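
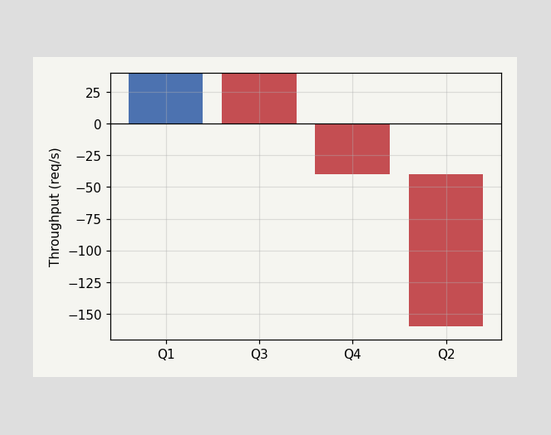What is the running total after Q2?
-160req/s

After Q2 the running total reaches -160req/s.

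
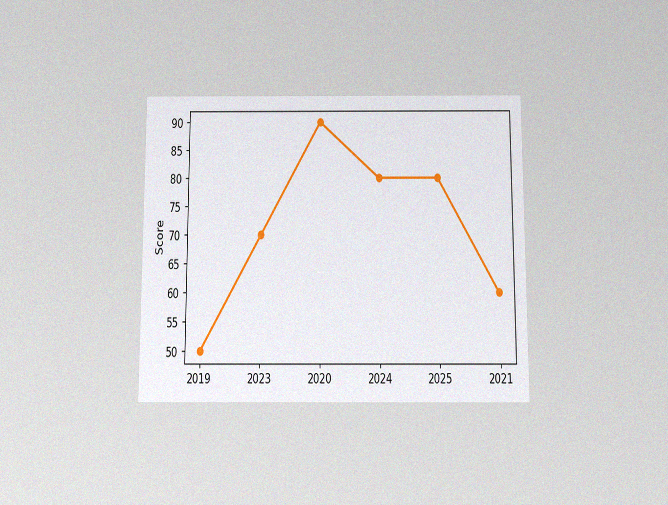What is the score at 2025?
80

The chart is viewed slightly from below, with some photo noise. At 2025, the line is at 80.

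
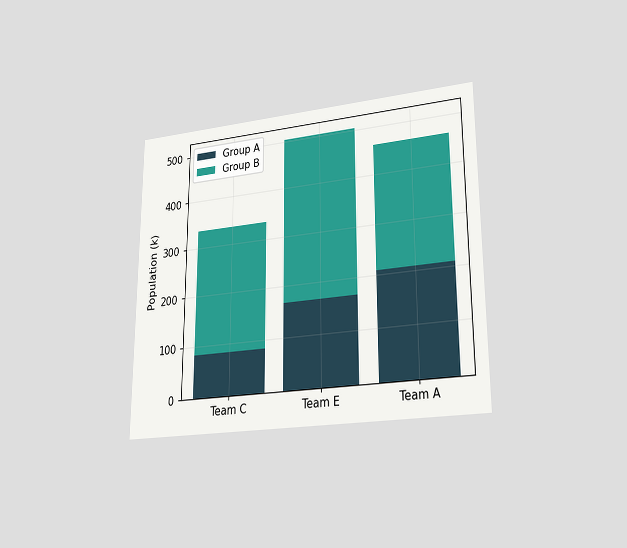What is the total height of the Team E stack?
The chart is viewed at a slight angle. The Team E stack's top reaches 504k on the y-axis.

504k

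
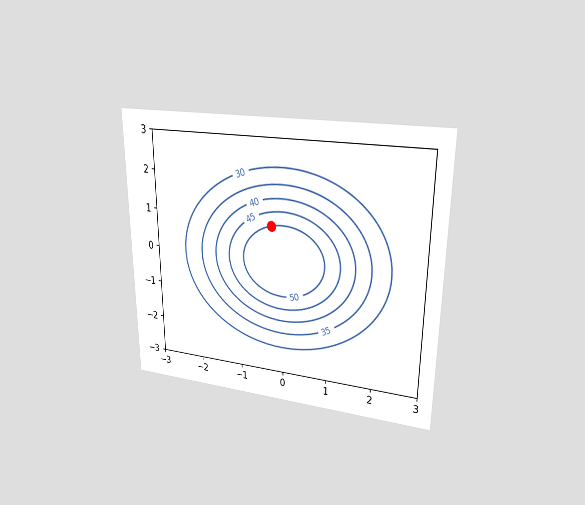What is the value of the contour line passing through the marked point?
50

The chart is viewed at a slight angle. The marked point sits on the contour labelled 50.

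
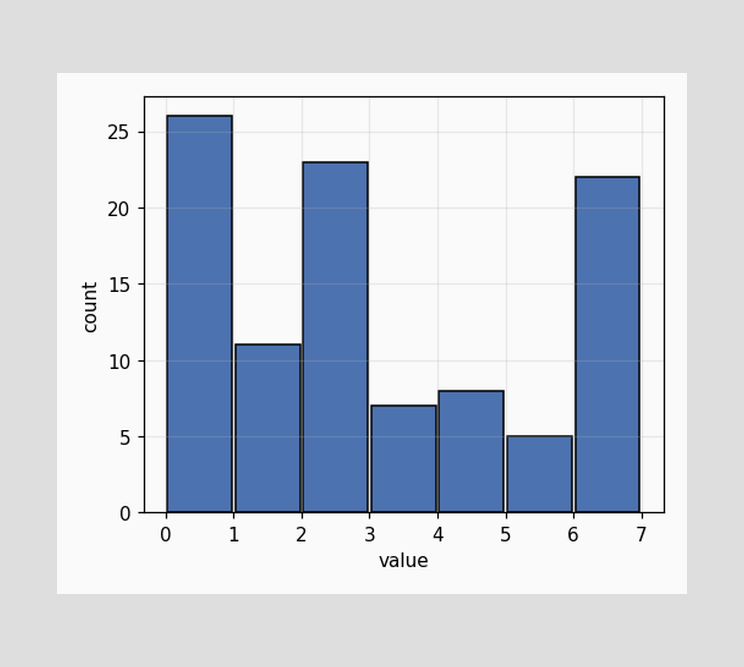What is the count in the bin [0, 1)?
26

The [0, 1) bin has height 26.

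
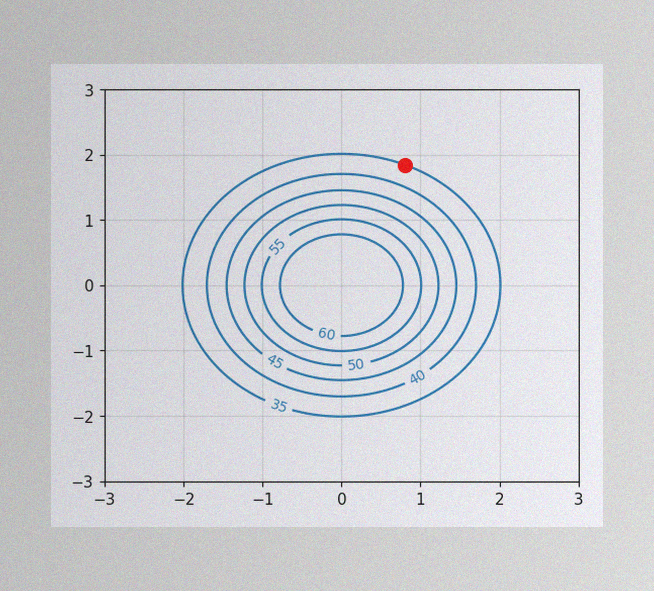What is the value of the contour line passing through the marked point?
35

The image has some photo noise and uneven lighting. The marked point sits on the contour labelled 35.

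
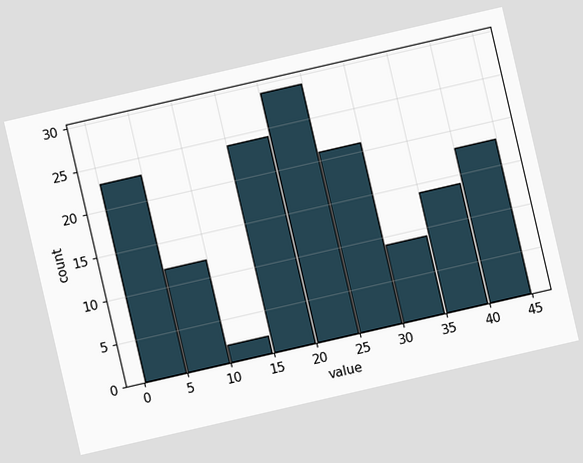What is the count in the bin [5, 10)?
The chart is tilted about 13° counter-clockwise. The [5, 10) bin has height 12.

12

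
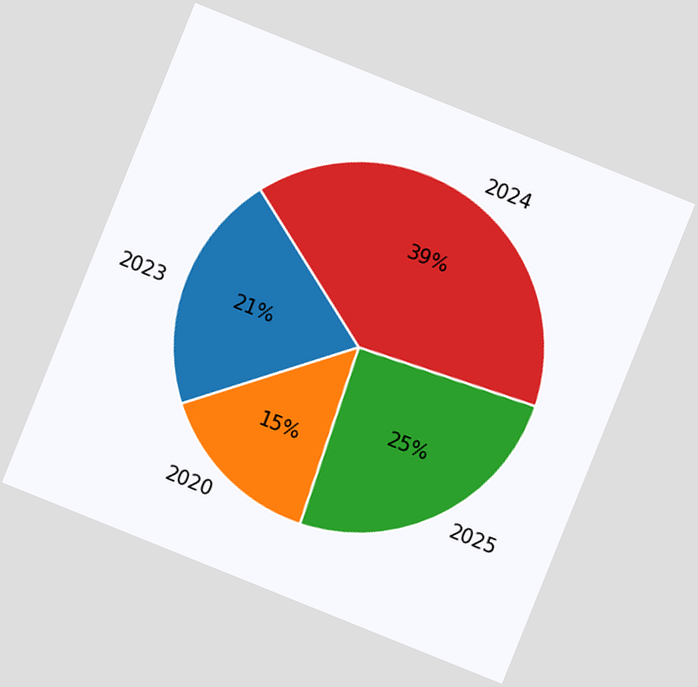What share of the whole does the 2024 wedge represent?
39%

The chart is tilted about 22° clockwise. The 2024 slice takes up 39% of the pie.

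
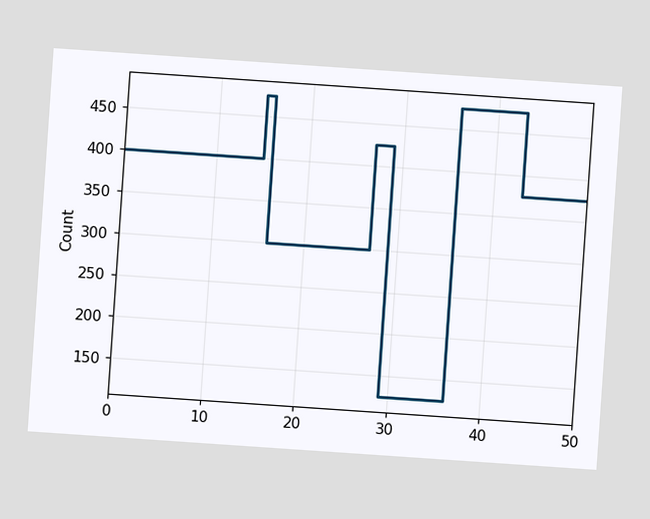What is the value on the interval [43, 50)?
375

The chart is tilted about 4° clockwise. On [43, 50) the step sits at 375.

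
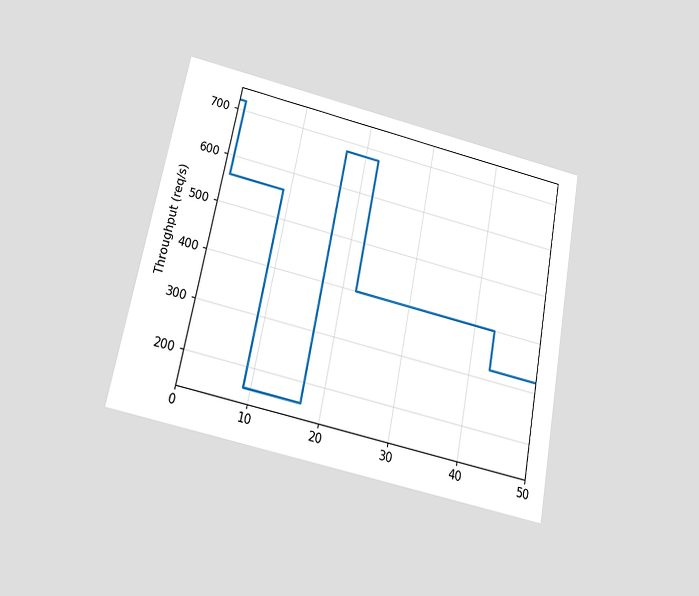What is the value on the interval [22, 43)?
400req/s

The chart is tilted about 11° clockwise and viewed slightly from below. On [22, 43) the step sits at 400req/s.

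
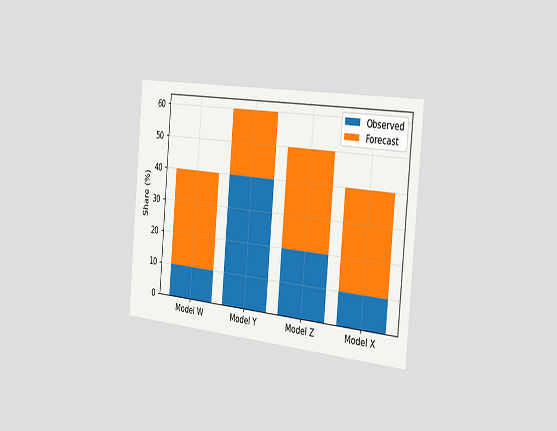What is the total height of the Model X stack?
40%

The chart is tilted about 5° clockwise and viewed slightly from the right. The Model X stack's top reaches 40% on the y-axis.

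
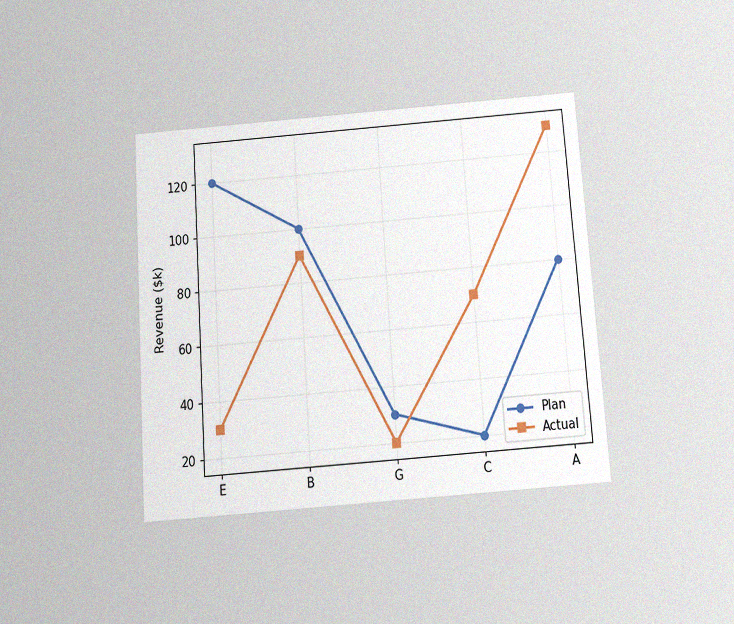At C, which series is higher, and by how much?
The chart is tilted about 4° counter-clockwise and viewed slightly from below, with some photo noise. At C, Actual sits above the other line by $50k.

Actual, by $50k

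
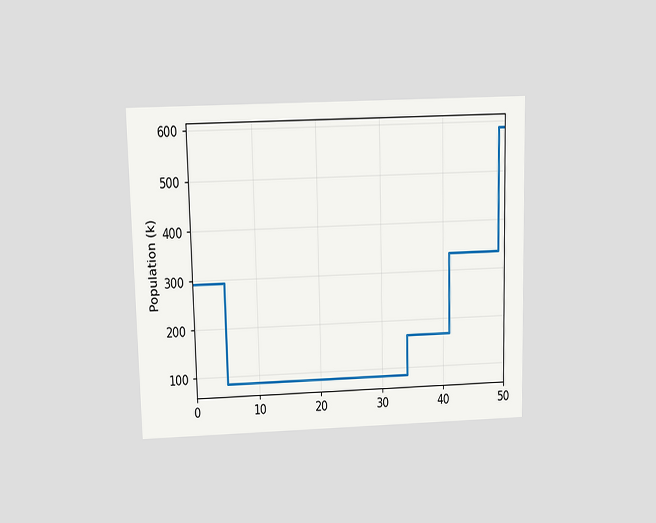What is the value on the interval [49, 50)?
The chart is viewed slightly from above. On [49, 50) the step sits at 588k.

588k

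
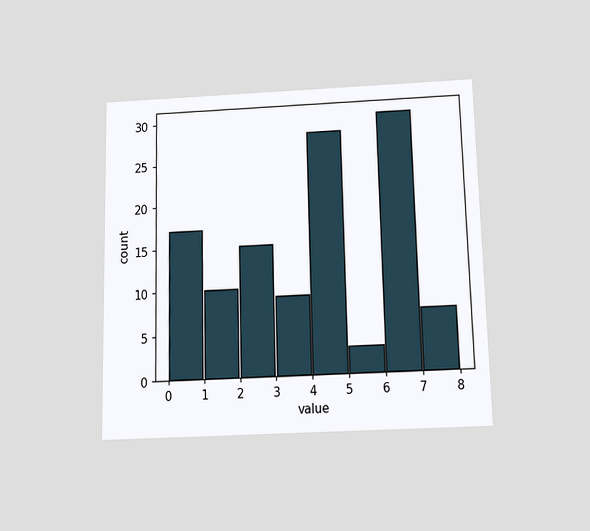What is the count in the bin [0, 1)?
The chart is viewed slightly from below. The [0, 1) bin has height 17.

17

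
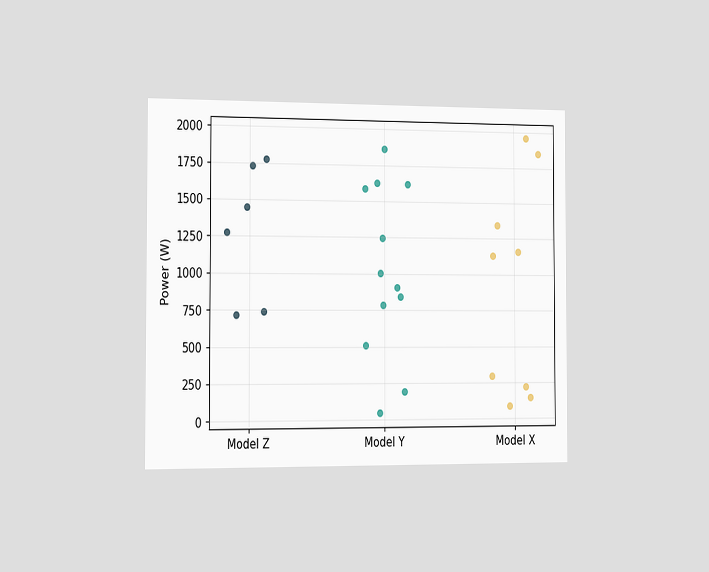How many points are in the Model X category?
9

The chart is viewed slightly from the left. Counting the markers in the Model X column gives 9.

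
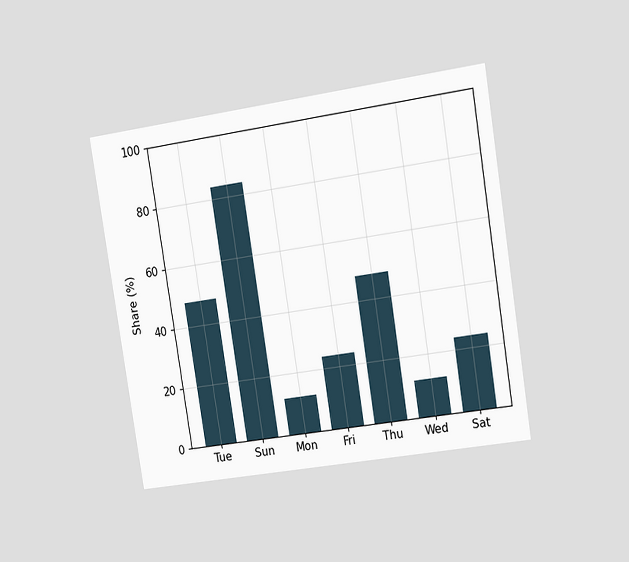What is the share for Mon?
12%

The chart is tilted about 9° counter-clockwise and viewed slightly from the right. Reading along the chart's y-axis, the Mon bar reaches 12%.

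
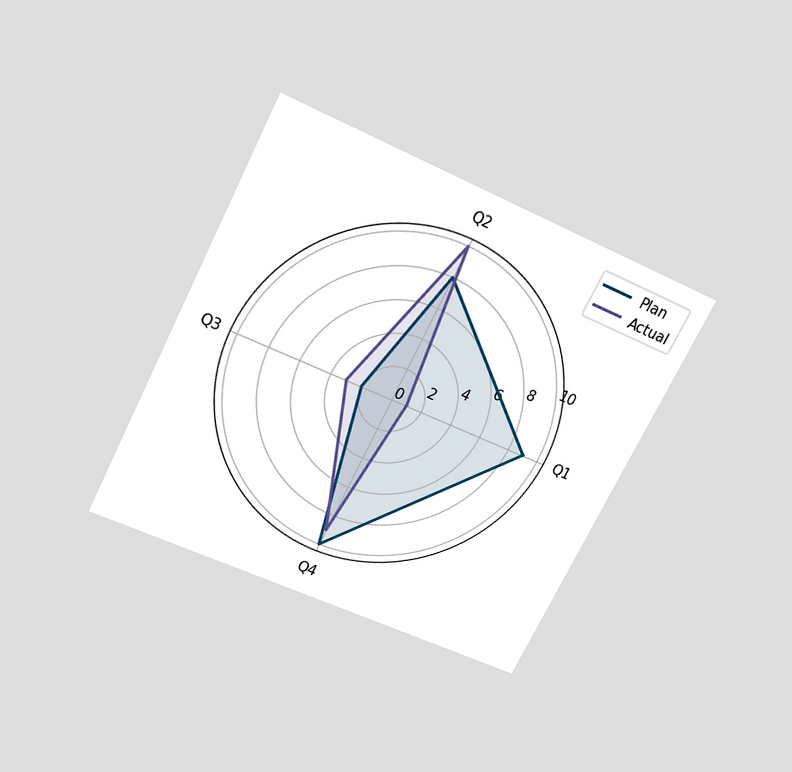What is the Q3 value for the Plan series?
The chart is tilted about 27° clockwise and viewed slightly from above. On the Q3 axis, Plan reaches 2.

2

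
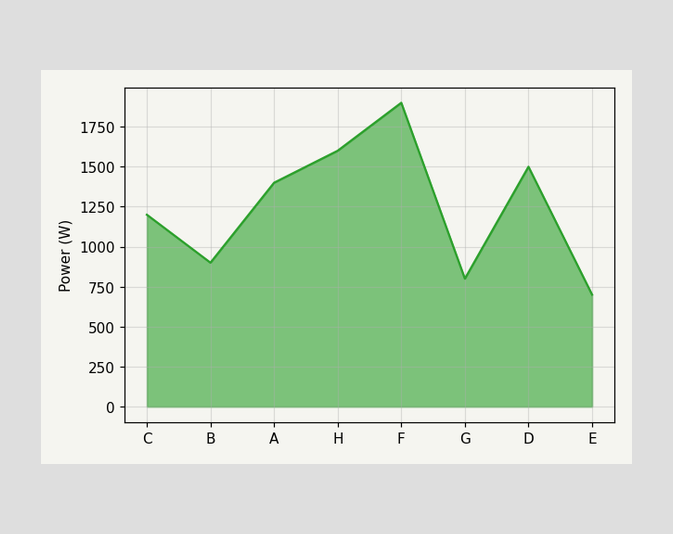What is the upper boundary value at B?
900W

At B the upper boundary is at 900W.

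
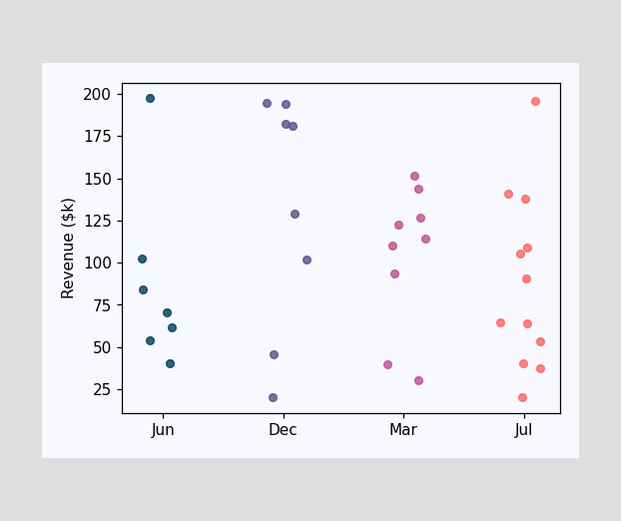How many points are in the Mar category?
9

Counting the markers in the Mar column gives 9.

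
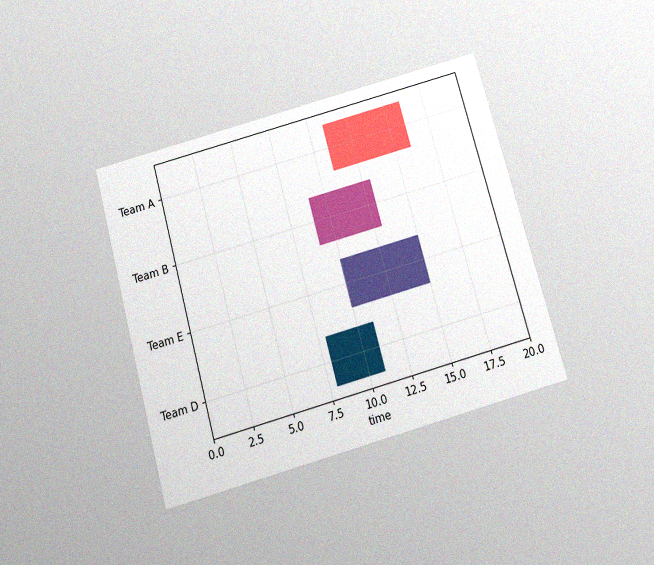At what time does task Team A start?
The chart is tilted about 15° counter-clockwise and viewed slightly from below, with some photo noise. The Team A bar begins at t=11.

11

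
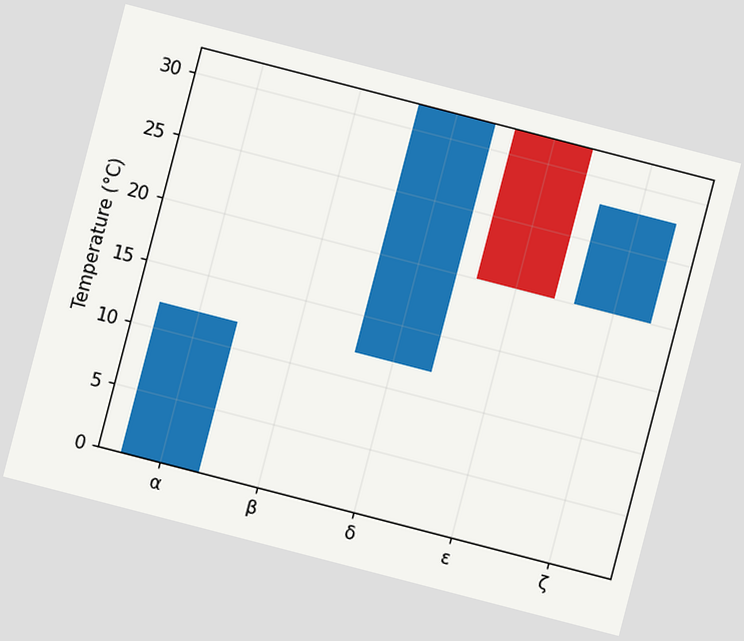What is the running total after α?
The chart is tilted about 15° clockwise. After α the running total reaches 12°C.

12°C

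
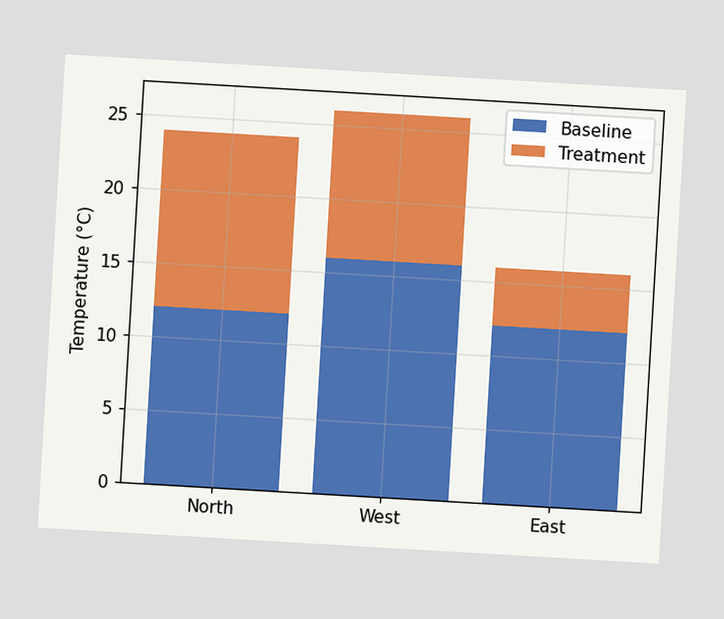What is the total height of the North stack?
The chart is tilted about 3° clockwise. The North stack's top reaches 24°C on the y-axis.

24°C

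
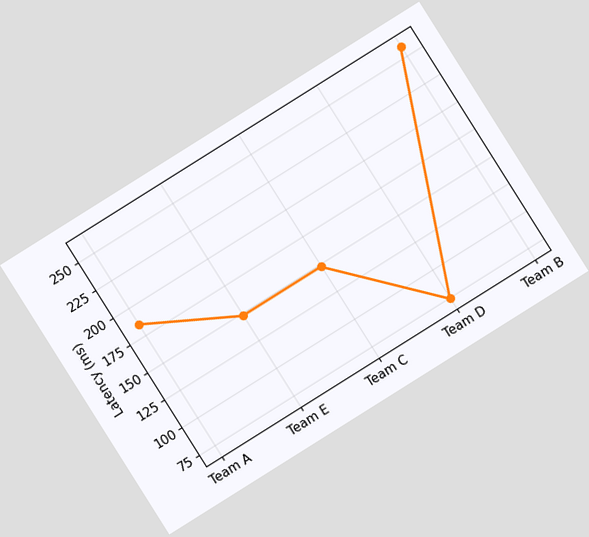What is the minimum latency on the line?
The chart is tilted about 32° counter-clockwise. The lowest point is at Team D, and reading across to the y-axis gives 74ms.

74ms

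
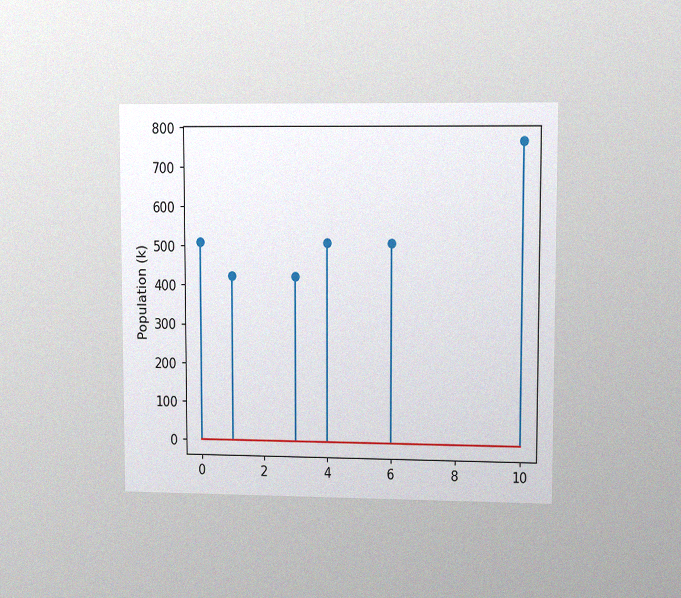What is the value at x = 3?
425k

The chart is viewed at a slight angle, with some photo noise. The stem at x=3 reaches 425k.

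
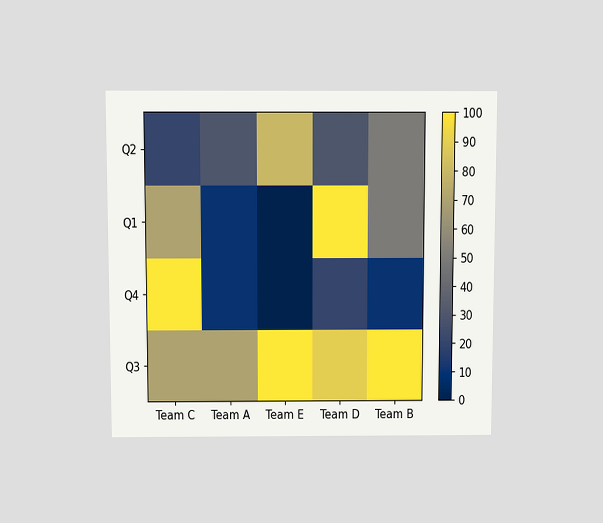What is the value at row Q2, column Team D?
30

The chart is viewed slightly from above. Matching cell (Q2, Team D) against the colorbar gives 30.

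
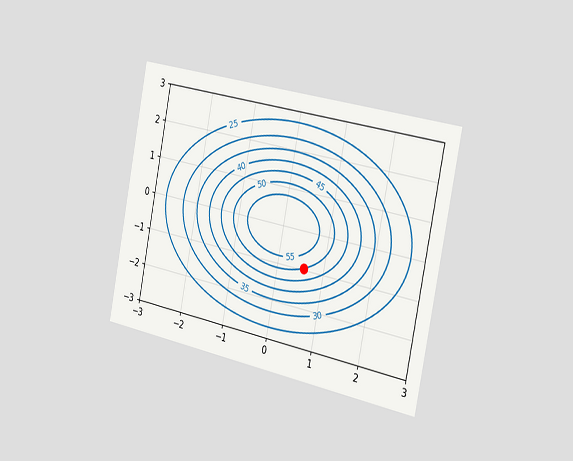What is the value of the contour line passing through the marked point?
50

The chart is tilted about 11° clockwise and viewed slightly from the right. The marked point sits on the contour labelled 50.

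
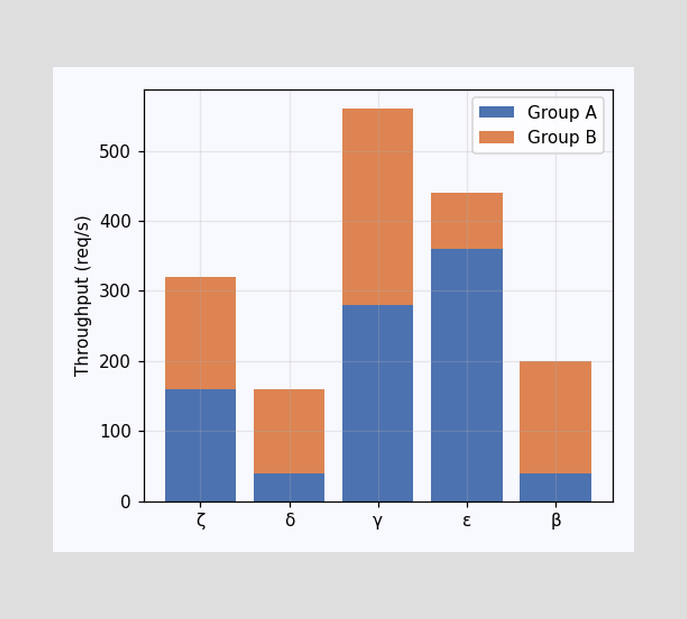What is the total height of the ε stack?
The ε stack's top reaches 440req/s on the y-axis.

440req/s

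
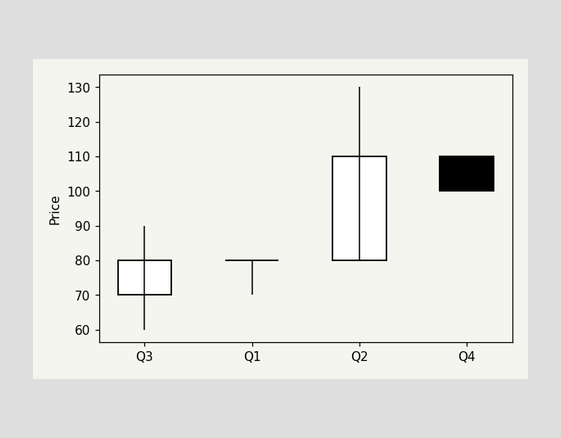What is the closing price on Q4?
The Q4 candle closes at 100.

100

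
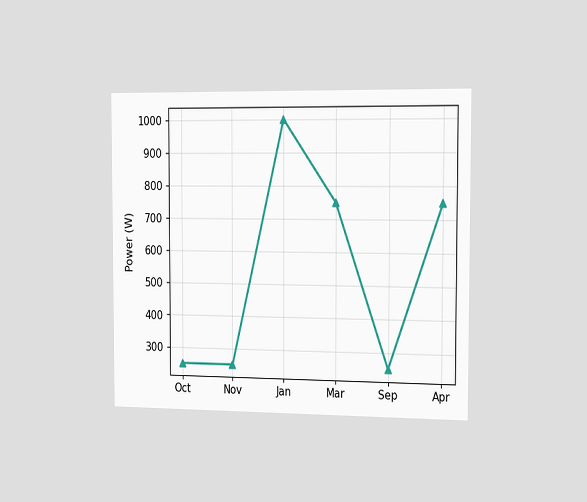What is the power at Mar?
The chart is viewed slightly from the right. At Mar, the line is at 750W.

750W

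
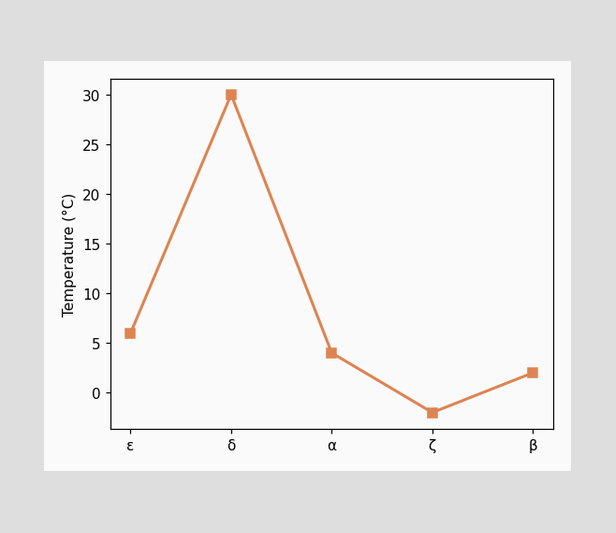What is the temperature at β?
2°C

At β, the line is at 2°C.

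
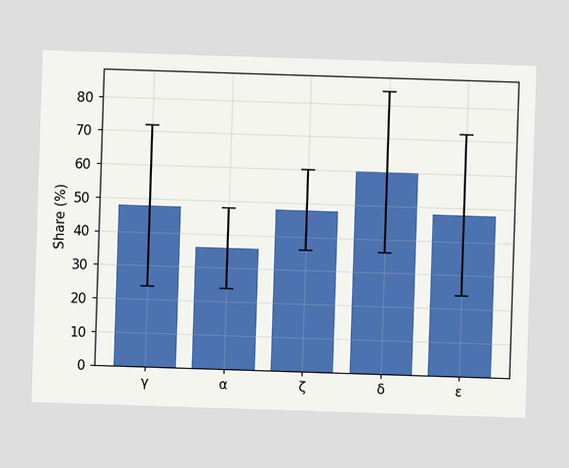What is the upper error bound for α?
48%

The α bar's upper whisker reaches 48%.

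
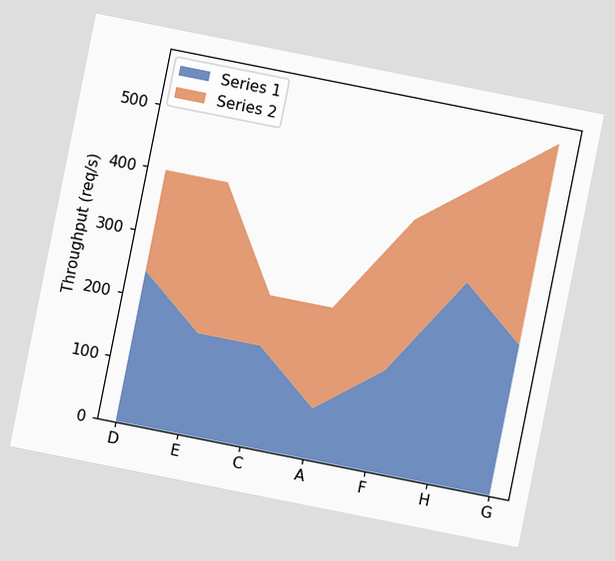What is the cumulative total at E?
The chart is tilted about 11° clockwise. The stacked total at E reaches 400req/s.

400req/s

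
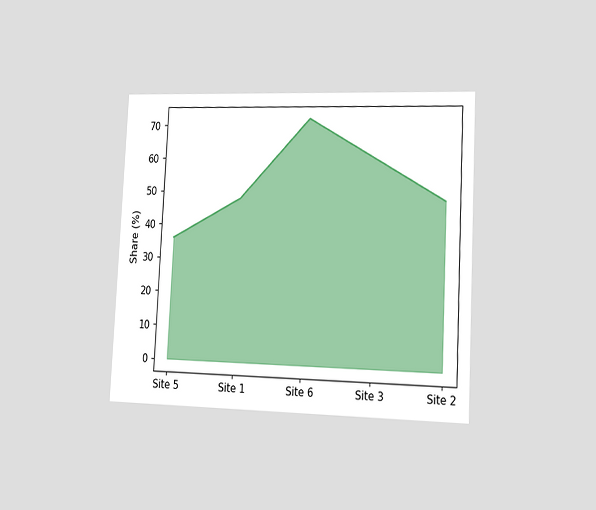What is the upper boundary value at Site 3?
The chart is tilted about 3° clockwise and viewed slightly from the right. At Site 3 the upper boundary is at 60%.

60%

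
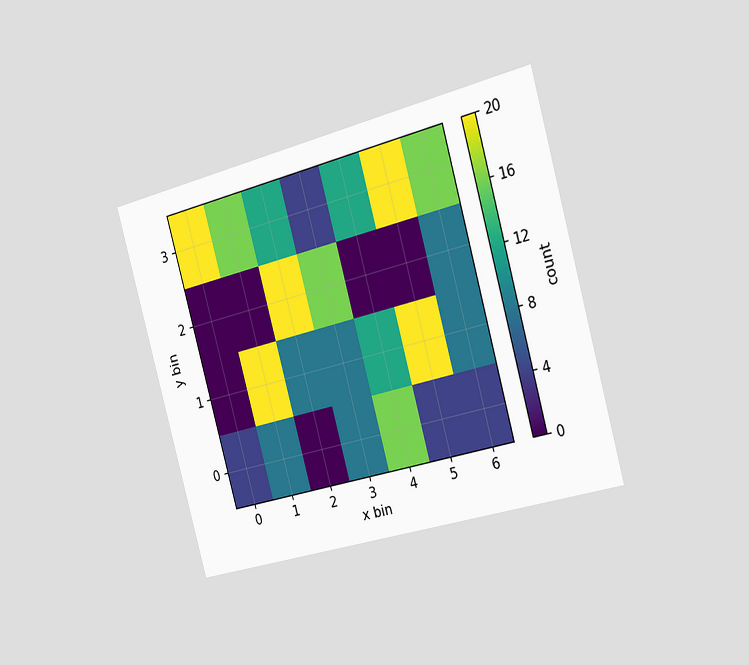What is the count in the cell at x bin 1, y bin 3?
The chart is tilted about 15° counter-clockwise and viewed slightly from the right. Matching the cell (1, 3) against the colorbar gives 16.

16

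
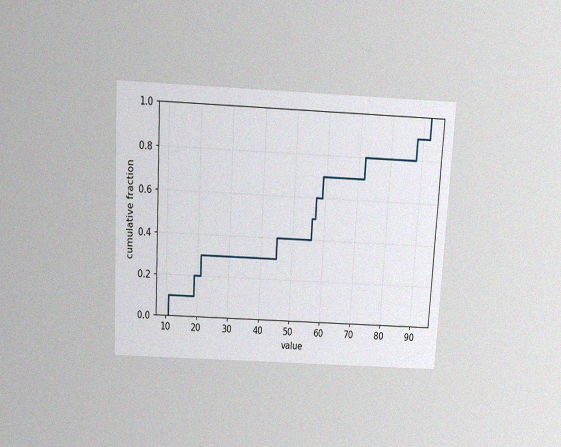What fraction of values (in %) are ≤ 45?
The chart is tilted about 3° clockwise and viewed slightly from above, with some photo noise. At x=45 the ECDF step is at 40%.

40%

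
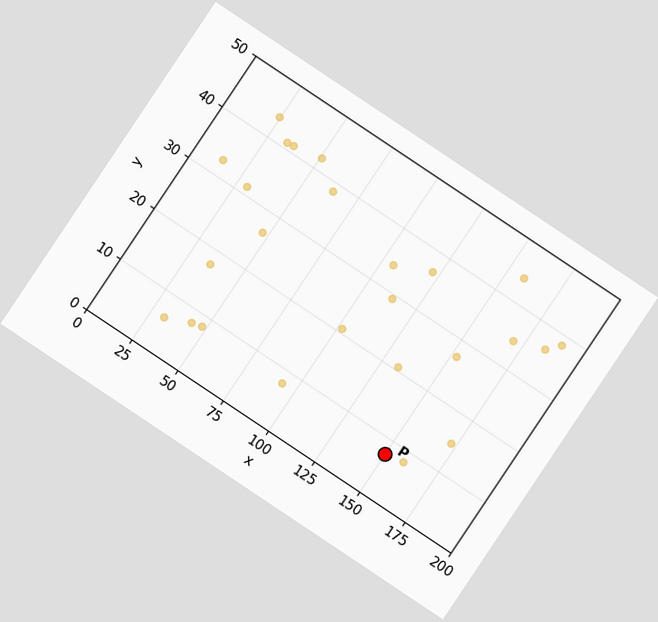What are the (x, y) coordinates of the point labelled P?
(150, 7.5)

The chart is tilted about 34° clockwise. Following the gridlines from P to each axis, P sits at (150, 7.5).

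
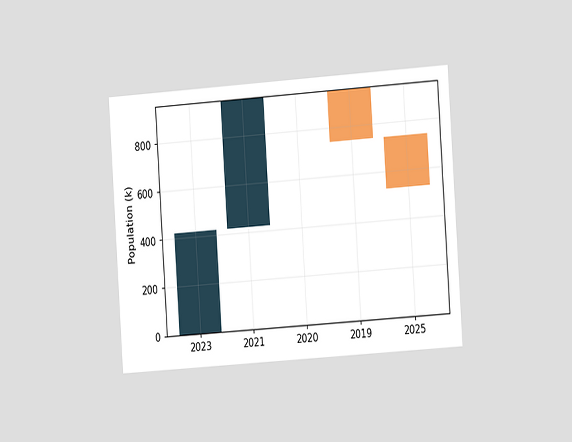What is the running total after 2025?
The chart is tilted about 4° counter-clockwise and viewed slightly from the right. After 2025 the running total reaches 530k.

530k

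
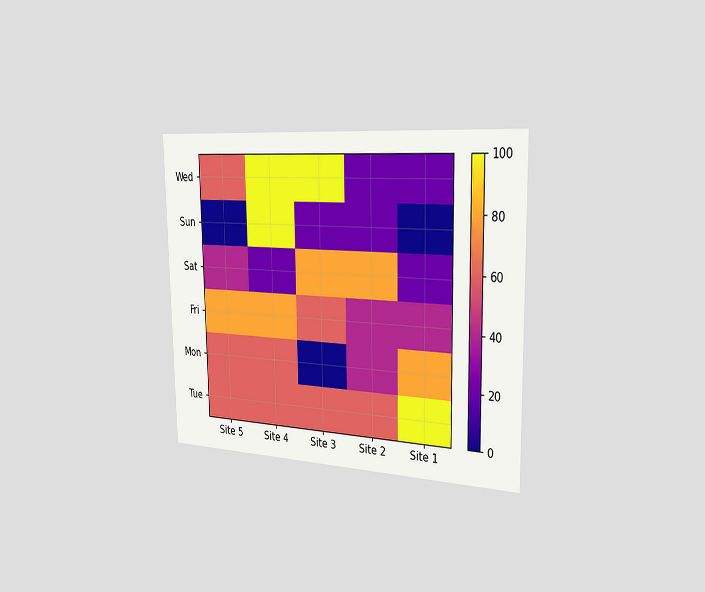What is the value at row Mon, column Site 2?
40

The chart is viewed slightly from the right. Matching cell (Mon, Site 2) against the colorbar gives 40.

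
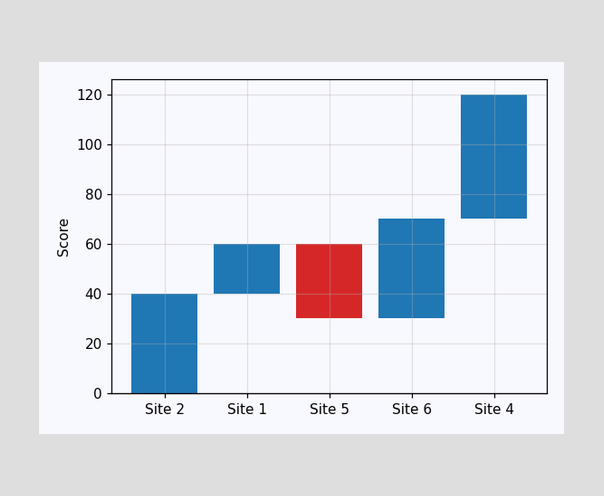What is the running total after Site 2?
40

After Site 2 the running total reaches 40.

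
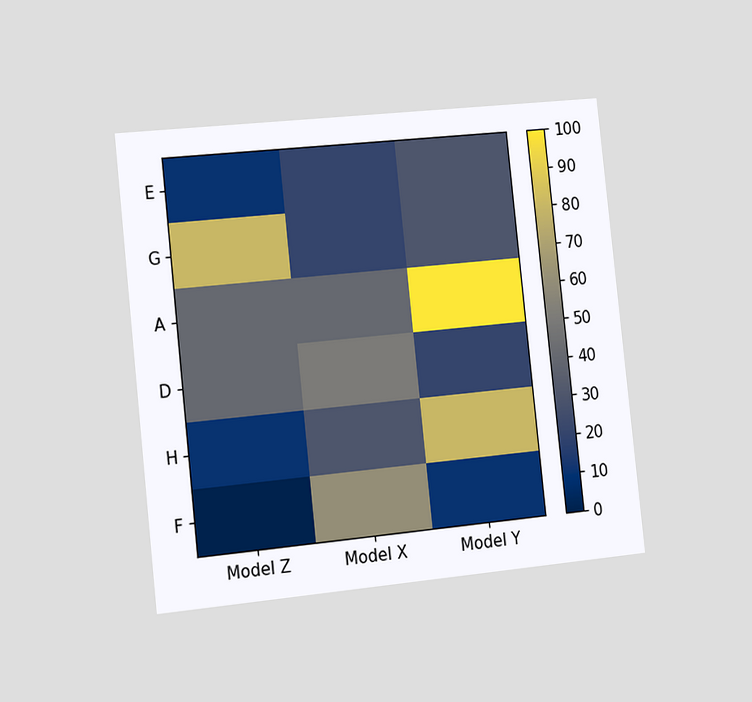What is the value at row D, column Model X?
50

The chart is tilted about 6° counter-clockwise and viewed slightly from the left. Matching cell (D, Model X) against the colorbar gives 50.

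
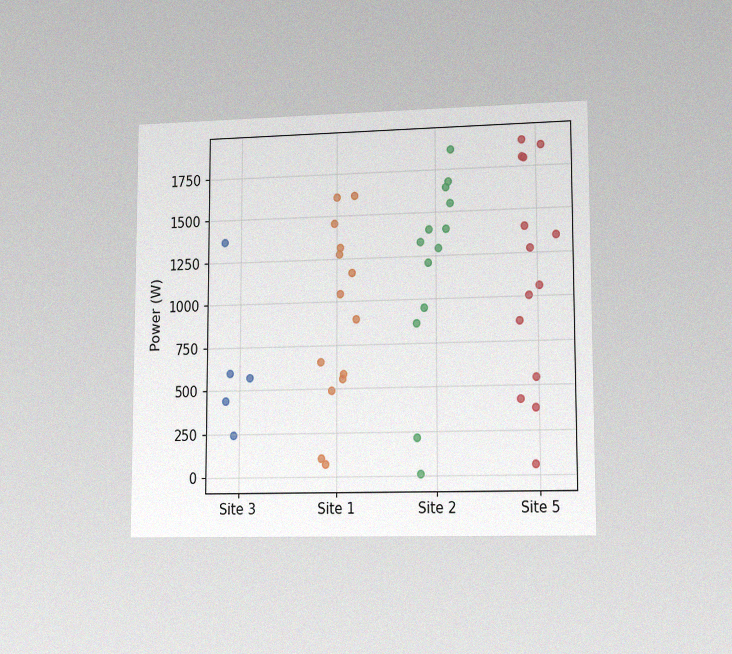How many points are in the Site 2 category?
13

The chart is viewed slightly from the right, with some photo noise. Counting the markers in the Site 2 column gives 13.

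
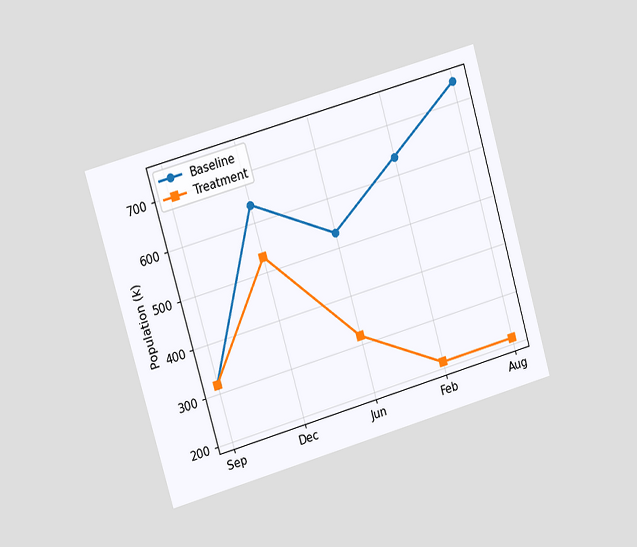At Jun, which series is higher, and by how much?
Baseline, by 212k

The chart is tilted about 16° counter-clockwise and viewed at a slight angle. At Jun, Baseline sits above the other line by 212k.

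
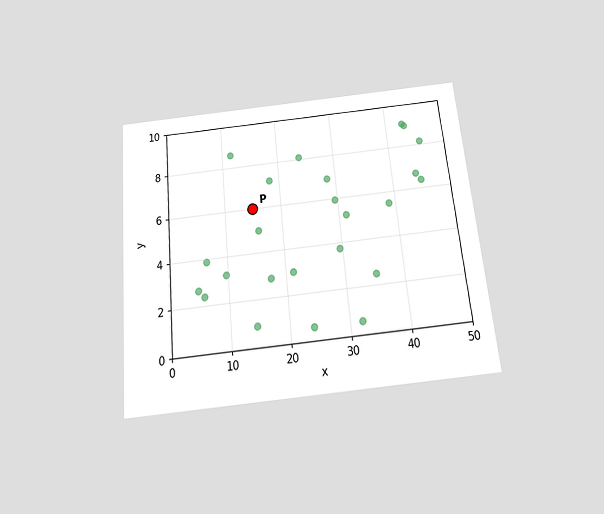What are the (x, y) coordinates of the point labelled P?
The chart is tilted about 5° counter-clockwise and viewed slightly from below. Following the gridlines from P to each axis, P sits at (15, 6).

(15, 6)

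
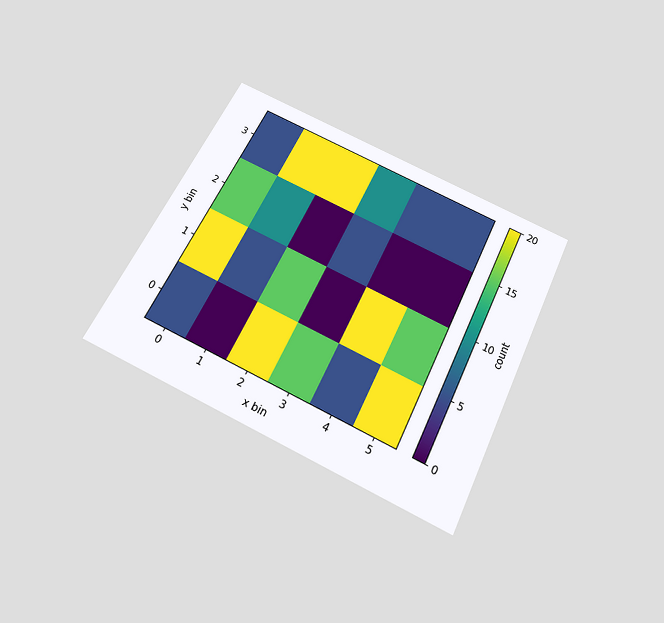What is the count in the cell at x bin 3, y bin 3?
10

The chart is tilted about 26° clockwise and viewed slightly from below. Matching the cell (3, 3) against the colorbar gives 10.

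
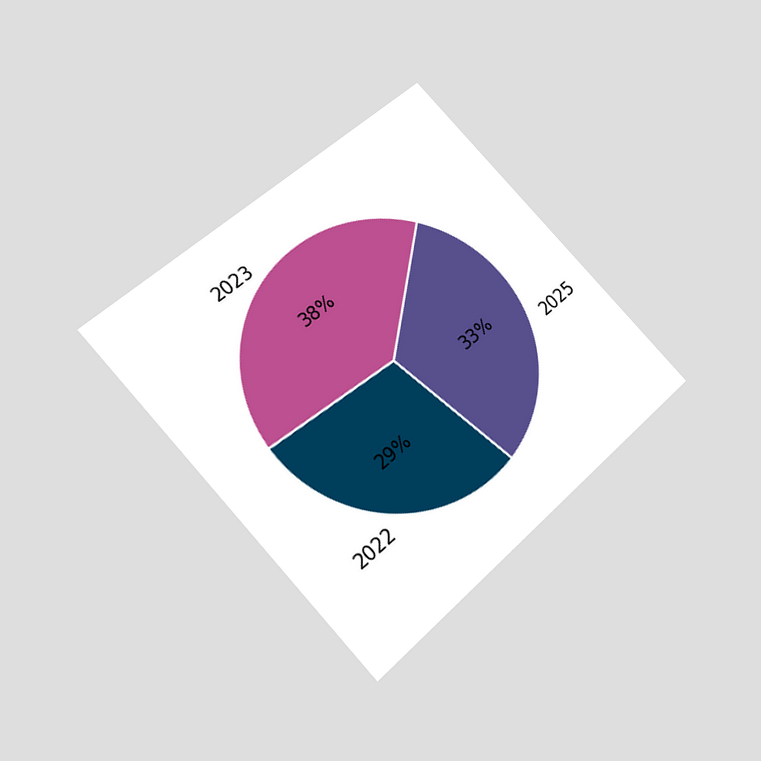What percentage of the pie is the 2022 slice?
29%

The chart is tilted about 42° counter-clockwise and viewed slightly from below. The 2022 slice takes up 29% of the pie.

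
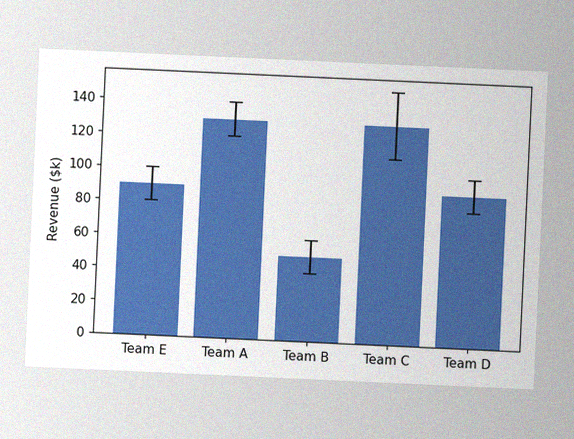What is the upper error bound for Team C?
$150k

The chart is tilted about 3° clockwise, with some photo noise. The Team C bar's upper whisker reaches $150k.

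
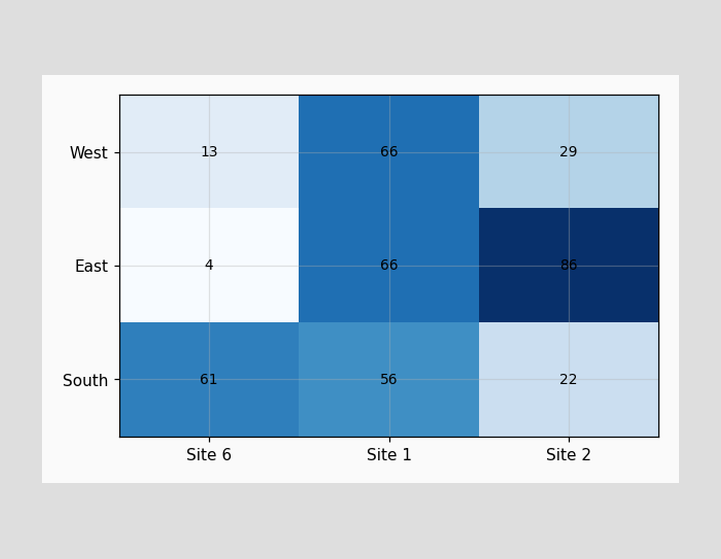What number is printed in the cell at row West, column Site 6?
The (West, Site 6) cell reads 13.

13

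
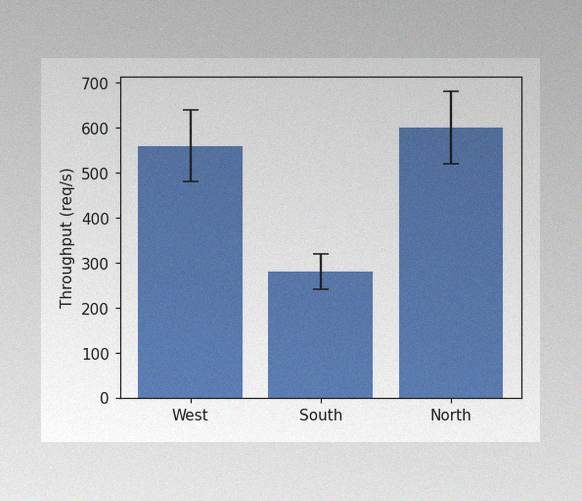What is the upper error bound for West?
The image has some photo noise and uneven lighting. The West bar's upper whisker reaches 640req/s.

640req/s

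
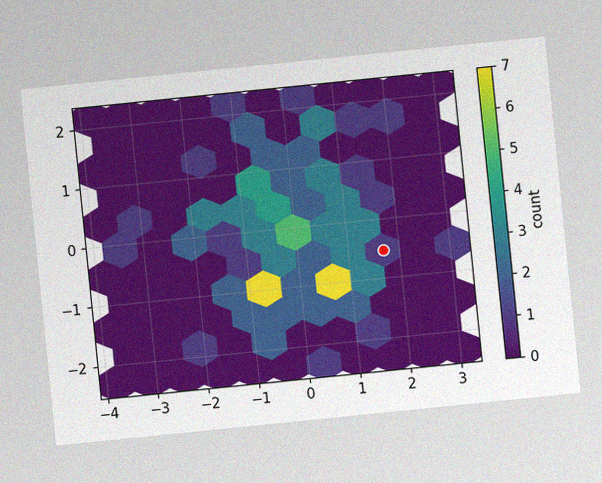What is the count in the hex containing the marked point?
1

The chart is tilted about 6° counter-clockwise, with some photo noise. The marked hex reads 1 on the colorbar.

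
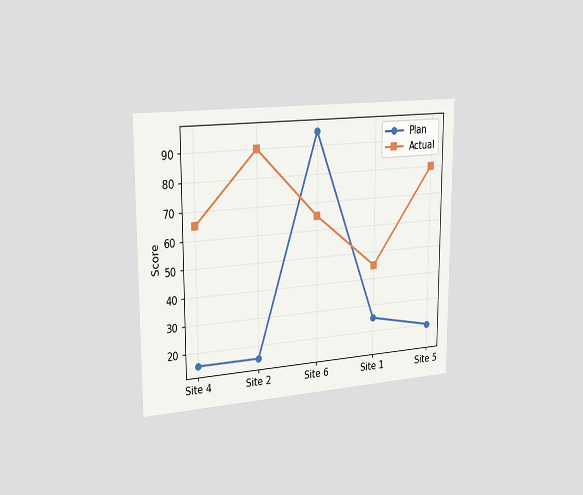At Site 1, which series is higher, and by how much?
The chart is viewed slightly from the left. At Site 1, Actual sits above the other line by 20.

Actual, by 20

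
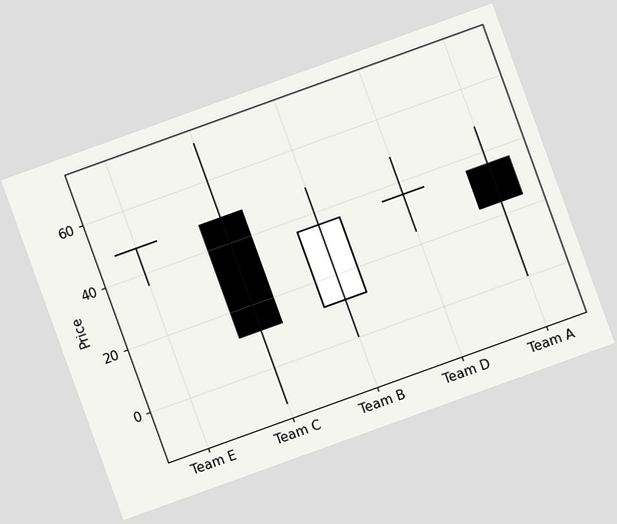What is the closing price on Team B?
36

The chart is tilted about 20° counter-clockwise. The Team B candle closes at 36.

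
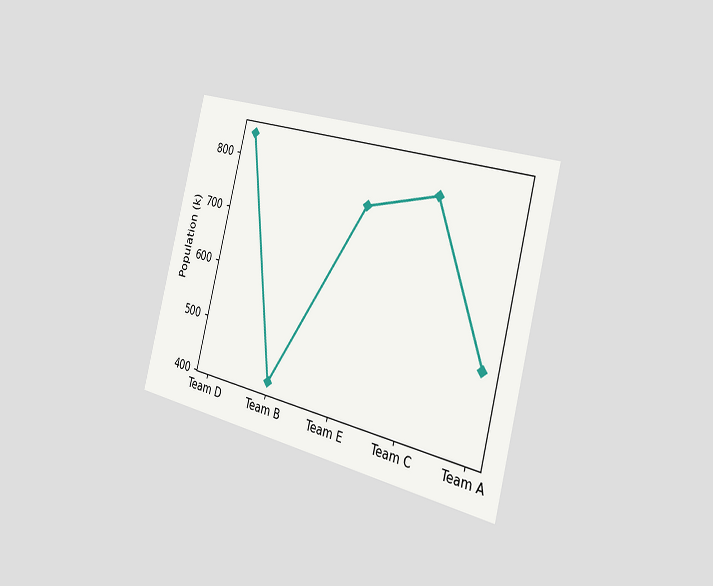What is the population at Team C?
The chart is tilted about 14° clockwise and viewed slightly from the right. At Team C, the line is at 798k.

798k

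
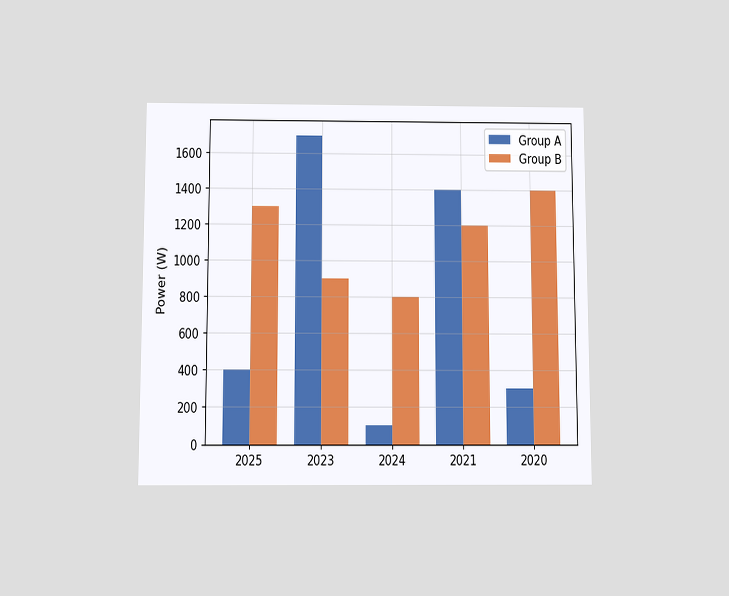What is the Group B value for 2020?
1400W

The chart is viewed slightly from below. The Group B bar at 2020 reaches 1400W on the y-axis.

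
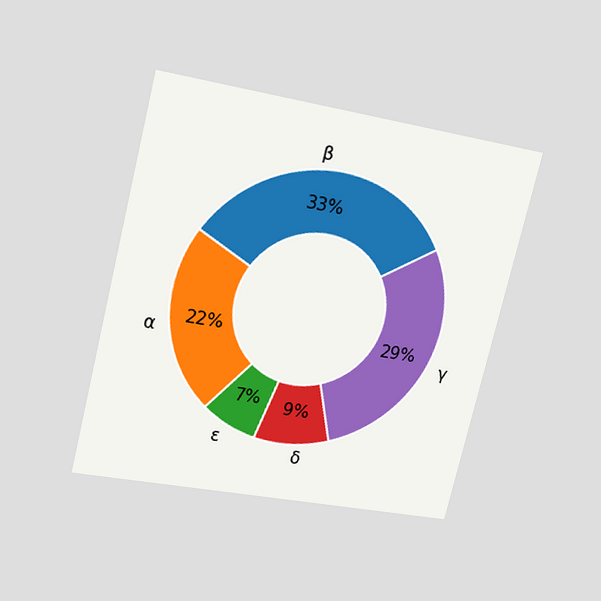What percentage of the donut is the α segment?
The chart is tilted about 14° clockwise and viewed at a slight angle. The α segment takes up 22% of the ring.

22%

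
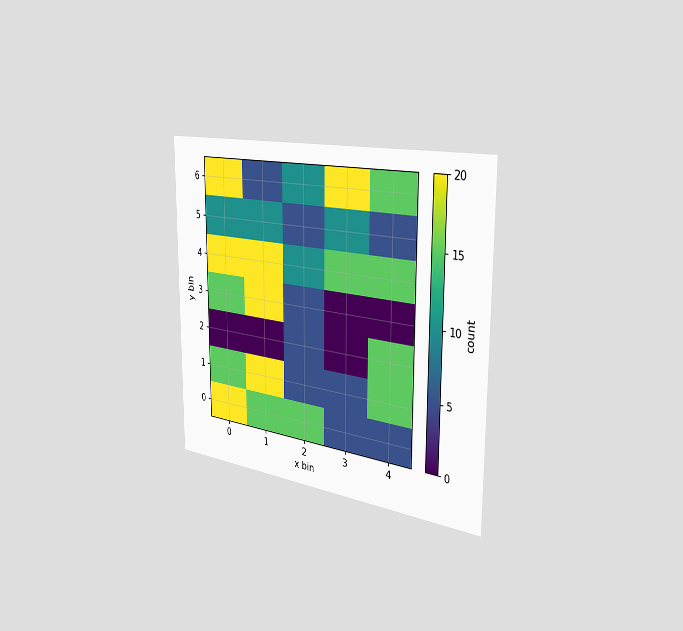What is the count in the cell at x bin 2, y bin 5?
The chart is viewed slightly from the right. Matching the cell (2, 5) against the colorbar gives 5.

5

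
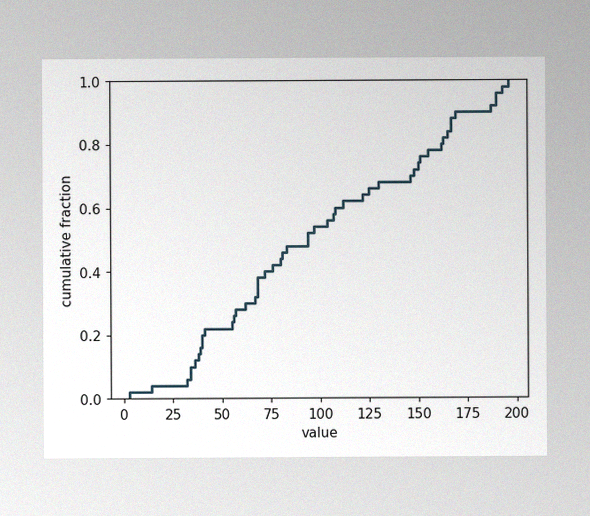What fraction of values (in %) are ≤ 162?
80%

The image has some photo noise and uneven lighting. At x=162 the ECDF step is at 80%.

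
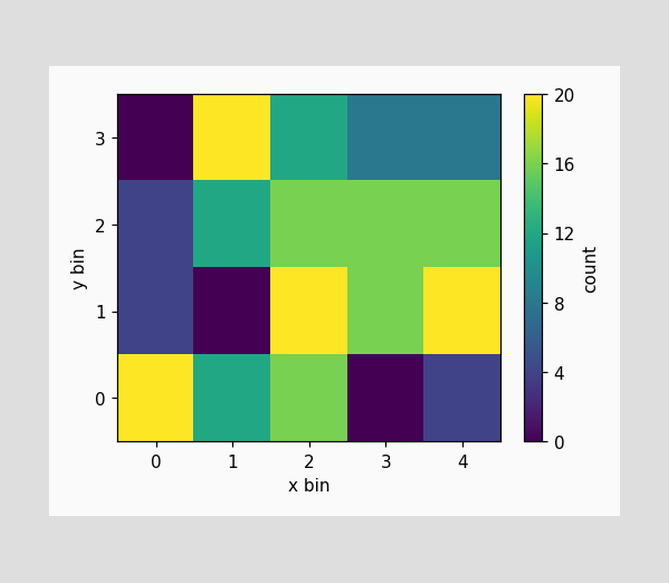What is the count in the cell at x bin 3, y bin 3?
Matching the cell (3, 3) against the colorbar gives 8.

8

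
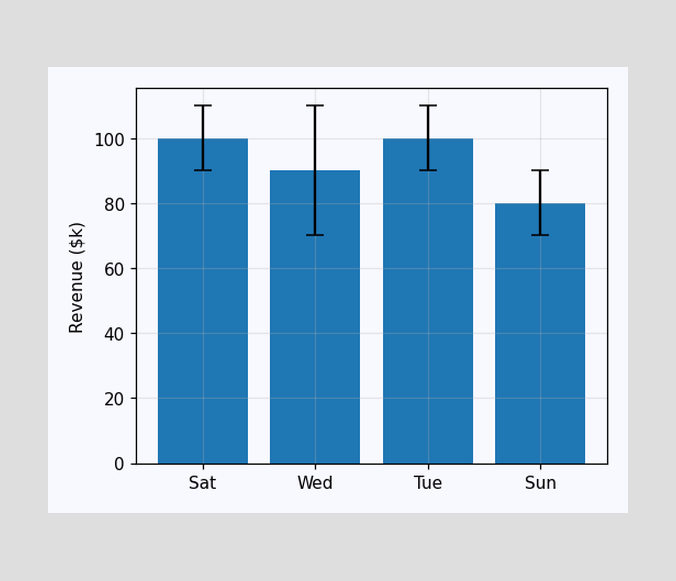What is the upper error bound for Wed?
The Wed bar's upper whisker reaches $110k.

$110k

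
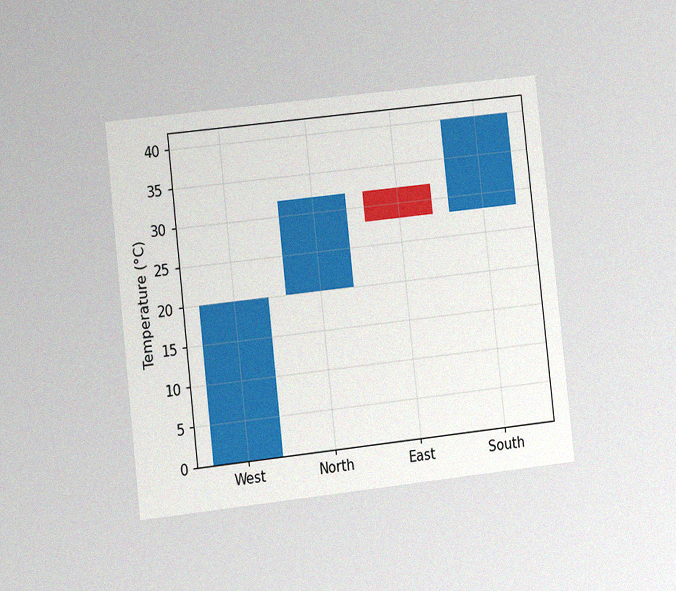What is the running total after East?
The chart is tilted about 6° counter-clockwise and viewed at a slight angle, with some photo noise. After East the running total reaches 28°C.

28°C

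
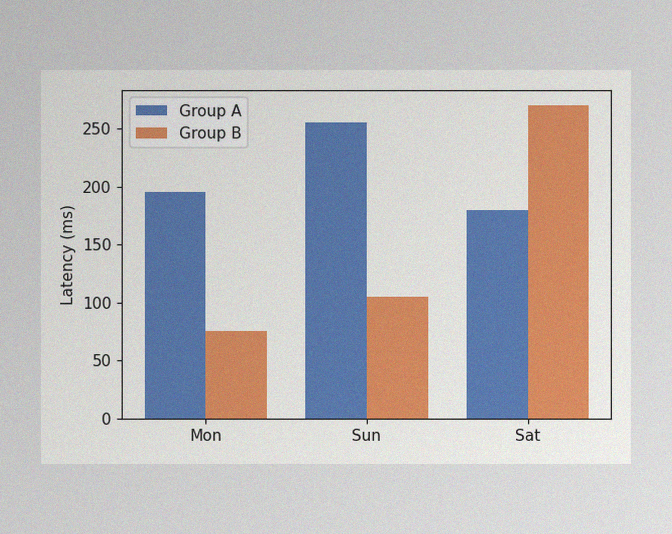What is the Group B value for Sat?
270ms

The image has some photo noise and uneven lighting. The Group B bar at Sat reaches 270ms on the y-axis.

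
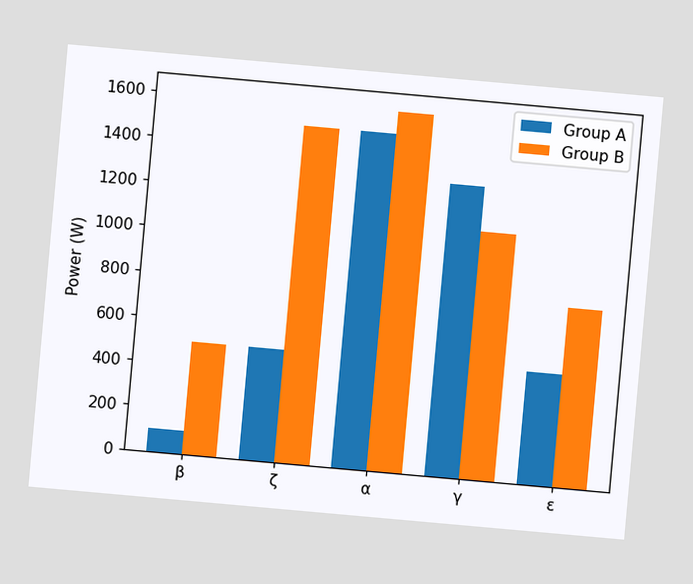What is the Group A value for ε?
The chart is tilted about 5° clockwise. The Group A bar at ε reaches 500W on the y-axis.

500W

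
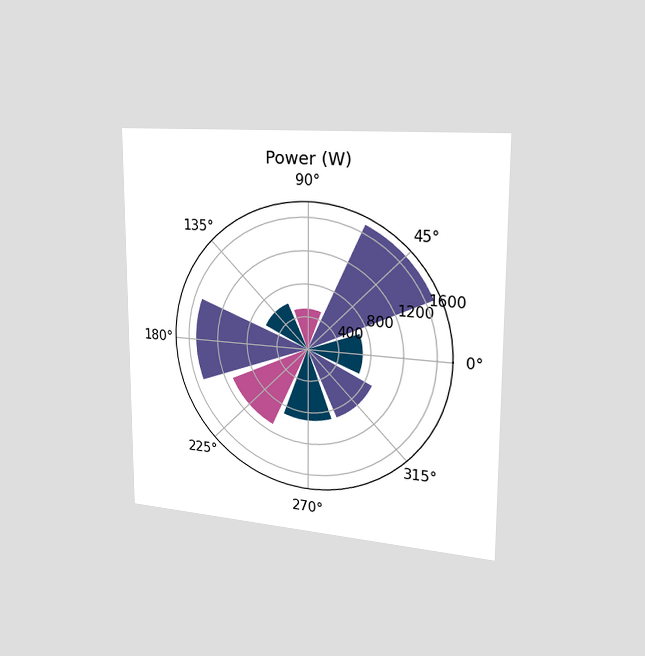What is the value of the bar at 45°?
The chart is viewed slightly from the right. The bar at 45° reaches 1700W on the radial axis.

1700W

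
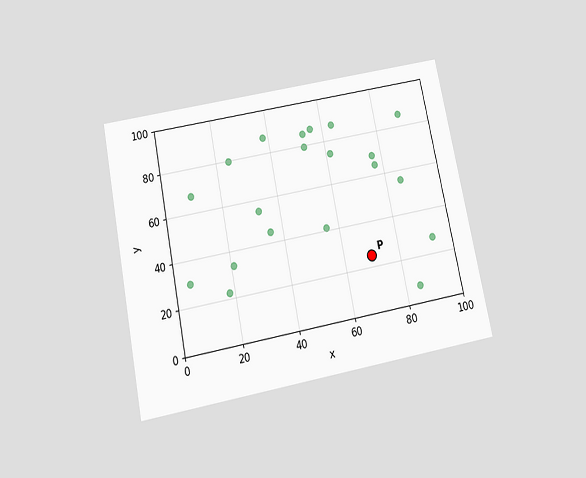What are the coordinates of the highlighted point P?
The chart is tilted about 11° counter-clockwise and viewed slightly from below. Following the gridlines from P to each axis, P sits at (70, 25).

(70, 25)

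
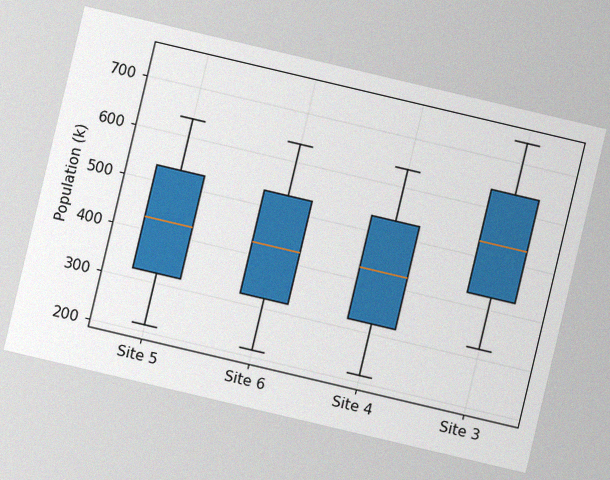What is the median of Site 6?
The chart is tilted about 13° clockwise, with some photo noise. The median line in the Site 6 box sits at 424k.

424k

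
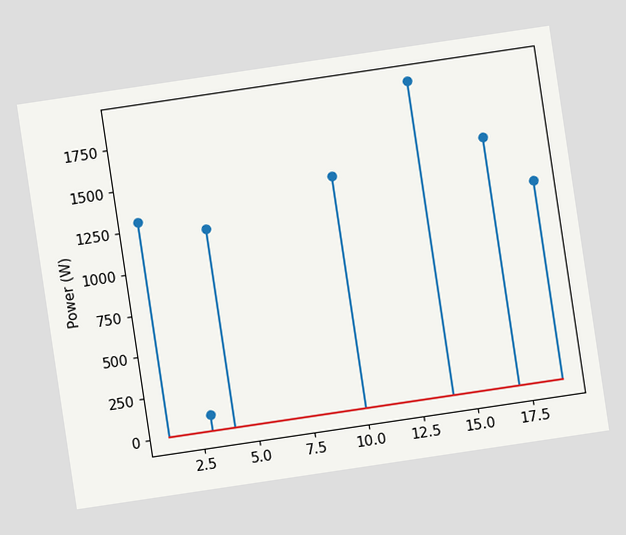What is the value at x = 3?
100W

The chart is tilted about 8° counter-clockwise. The stem at x=3 reaches 100W.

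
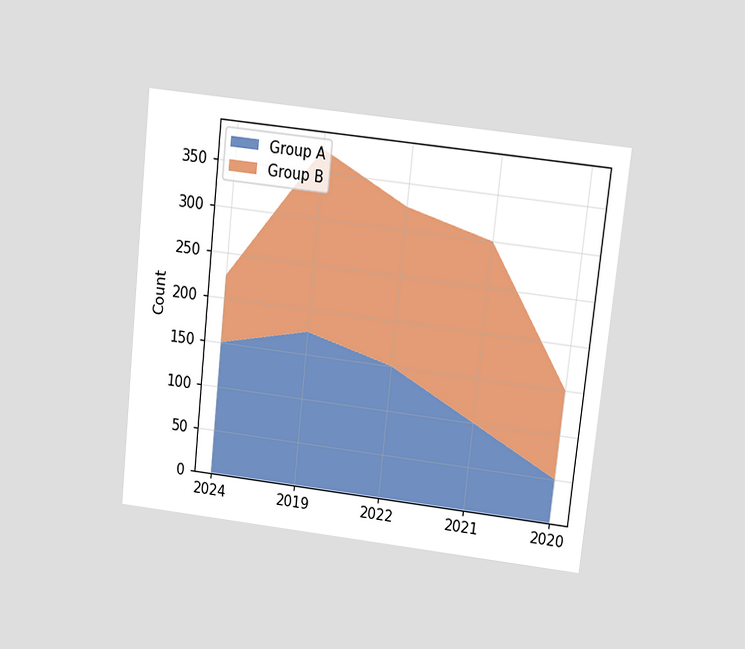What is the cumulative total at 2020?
The chart is tilted about 6° clockwise and viewed slightly from above. The stacked total at 2020 reaches 150.

150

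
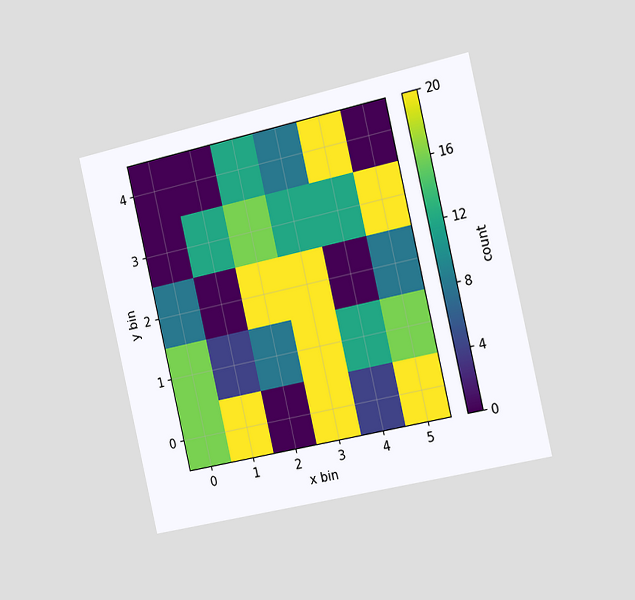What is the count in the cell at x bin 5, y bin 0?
The chart is tilted about 13° counter-clockwise and viewed slightly from the right. Matching the cell (5, 0) against the colorbar gives 20.

20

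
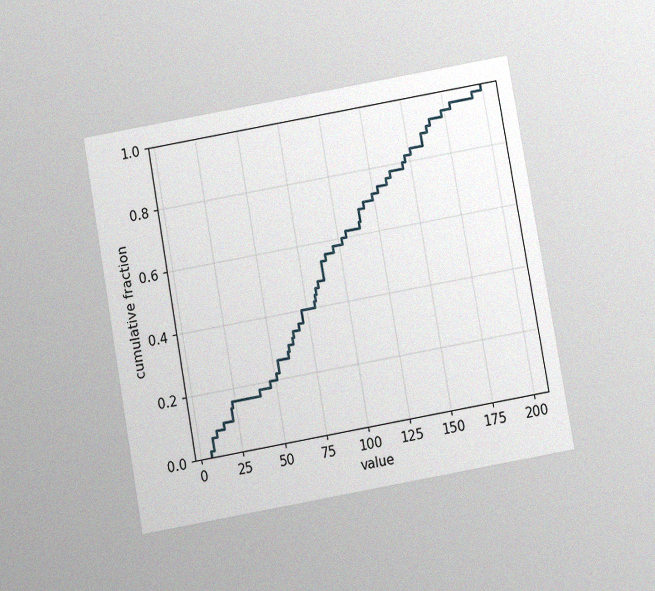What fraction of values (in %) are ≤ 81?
The chart is tilted about 10° counter-clockwise and viewed slightly from below, with some photo noise. At x=81 the ECDF step is at 44%.

44%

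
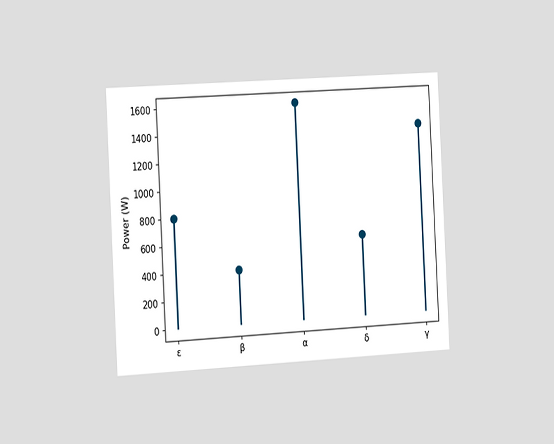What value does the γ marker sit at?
The chart is tilted about 3° counter-clockwise and viewed slightly from the left. The γ marker sits at 1400W.

1400W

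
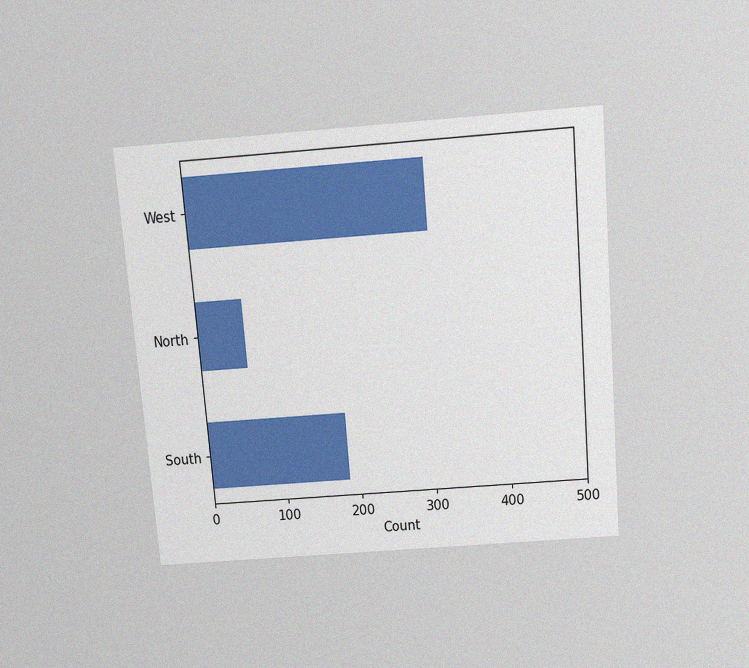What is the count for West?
The chart is tilted about 5° counter-clockwise and viewed slightly from above, with some photo noise. Reading along the chart's x-axis, the West bar reaches 310.

310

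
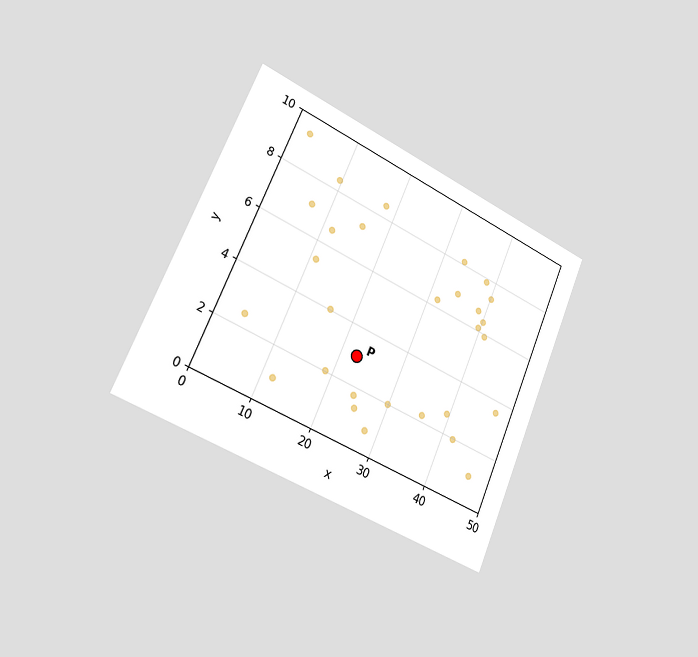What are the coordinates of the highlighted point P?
(22.5, 3)

The chart is tilted about 23° clockwise and viewed slightly from the left. Following the gridlines from P to each axis, P sits at (22.5, 3).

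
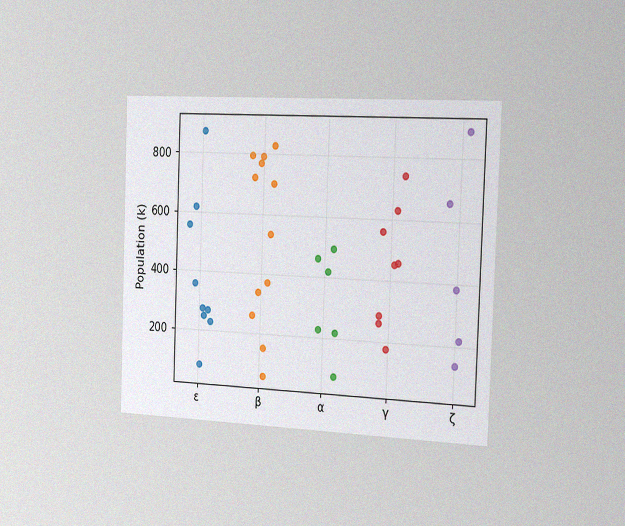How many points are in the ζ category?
The chart is tilted about 2° clockwise and viewed slightly from the right, with some photo noise. Counting the markers in the ζ column gives 5.

5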